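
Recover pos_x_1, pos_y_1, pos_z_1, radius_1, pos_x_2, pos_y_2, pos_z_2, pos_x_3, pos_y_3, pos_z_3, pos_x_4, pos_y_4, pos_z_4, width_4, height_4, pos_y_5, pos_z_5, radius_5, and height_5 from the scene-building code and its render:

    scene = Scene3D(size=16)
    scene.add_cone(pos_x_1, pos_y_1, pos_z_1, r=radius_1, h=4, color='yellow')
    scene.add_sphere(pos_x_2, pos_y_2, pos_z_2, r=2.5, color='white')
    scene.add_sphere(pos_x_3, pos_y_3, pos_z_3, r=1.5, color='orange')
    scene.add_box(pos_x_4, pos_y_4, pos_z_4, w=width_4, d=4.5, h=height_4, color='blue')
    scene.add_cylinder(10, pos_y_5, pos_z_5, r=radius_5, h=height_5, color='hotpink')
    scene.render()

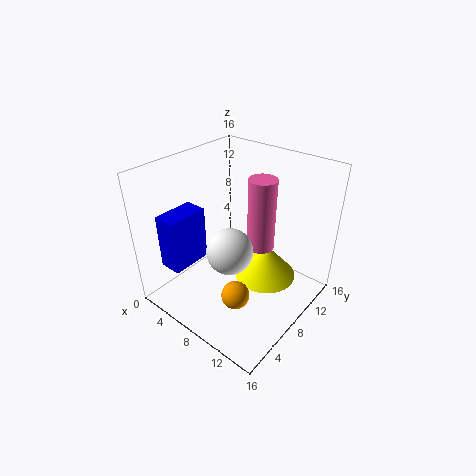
pos_x_1 = 10.5
pos_y_1 = 10
pos_z_1 = 3
radius_1 = 3.5
pos_x_2 = 8.5
pos_y_2 = 6
pos_z_2 = 7.5
pos_x_3 = 10.5
pos_y_3 = 4.5
pos_z_3 = 3.5
pos_x_4 = 2.5
pos_y_4 = 1.5
pos_z_4 = 5.5
width_4 = 2.5
height_4 = 6
pos_y_5 = 9.5
pos_z_5 = 7
radius_5 = 1.5
height_5 = 8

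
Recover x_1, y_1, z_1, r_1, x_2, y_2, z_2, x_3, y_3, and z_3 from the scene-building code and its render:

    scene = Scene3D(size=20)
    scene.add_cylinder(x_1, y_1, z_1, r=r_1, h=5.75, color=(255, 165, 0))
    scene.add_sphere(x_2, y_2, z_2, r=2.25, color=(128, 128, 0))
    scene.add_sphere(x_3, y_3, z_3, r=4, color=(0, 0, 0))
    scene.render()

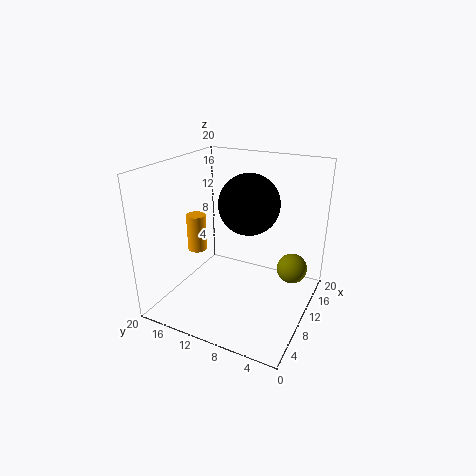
x_1 = 12; y_1 = 18.25; z_1 = 5.5; r_1 = 1.5; x_2 = 15.25; y_2 = 3.5; z_2 = 4; x_3 = 9.75; y_3 = 8.25; z_3 = 15.25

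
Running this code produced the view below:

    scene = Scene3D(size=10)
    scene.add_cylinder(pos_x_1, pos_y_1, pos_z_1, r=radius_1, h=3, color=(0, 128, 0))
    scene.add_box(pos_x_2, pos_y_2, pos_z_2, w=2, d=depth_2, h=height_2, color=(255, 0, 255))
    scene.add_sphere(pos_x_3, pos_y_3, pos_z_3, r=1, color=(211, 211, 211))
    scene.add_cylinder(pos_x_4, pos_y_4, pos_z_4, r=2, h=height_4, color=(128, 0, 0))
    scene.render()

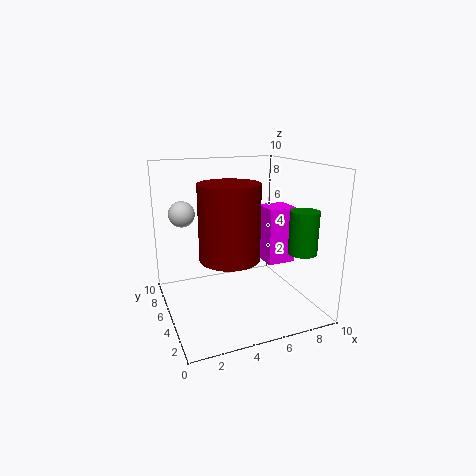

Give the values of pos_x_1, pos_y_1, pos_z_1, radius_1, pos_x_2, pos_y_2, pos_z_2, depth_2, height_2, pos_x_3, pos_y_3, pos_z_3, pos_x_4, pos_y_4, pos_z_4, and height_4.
pos_x_1 = 9
pos_y_1 = 3
pos_z_1 = 4
radius_1 = 1
pos_x_2 = 7
pos_y_2 = 4
pos_z_2 = 3
depth_2 = 2
height_2 = 4
pos_x_3 = 2
pos_y_3 = 9
pos_z_3 = 6
pos_x_4 = 4
pos_y_4 = 4
pos_z_4 = 4
height_4 = 5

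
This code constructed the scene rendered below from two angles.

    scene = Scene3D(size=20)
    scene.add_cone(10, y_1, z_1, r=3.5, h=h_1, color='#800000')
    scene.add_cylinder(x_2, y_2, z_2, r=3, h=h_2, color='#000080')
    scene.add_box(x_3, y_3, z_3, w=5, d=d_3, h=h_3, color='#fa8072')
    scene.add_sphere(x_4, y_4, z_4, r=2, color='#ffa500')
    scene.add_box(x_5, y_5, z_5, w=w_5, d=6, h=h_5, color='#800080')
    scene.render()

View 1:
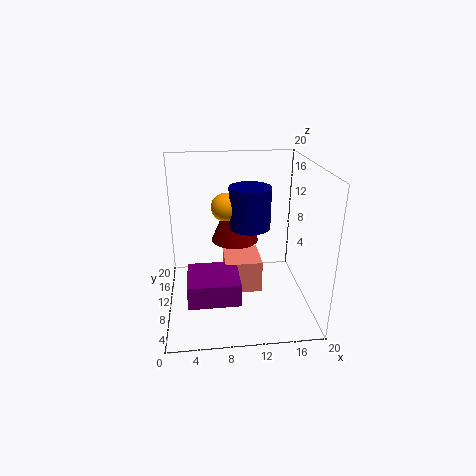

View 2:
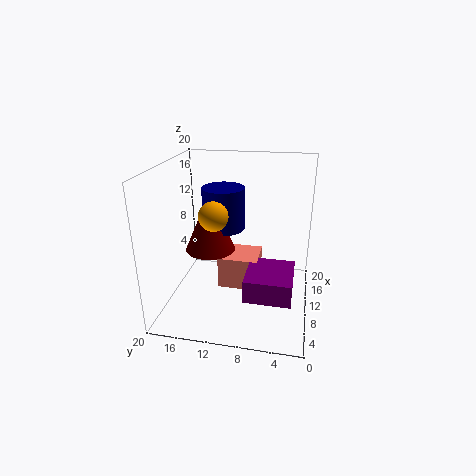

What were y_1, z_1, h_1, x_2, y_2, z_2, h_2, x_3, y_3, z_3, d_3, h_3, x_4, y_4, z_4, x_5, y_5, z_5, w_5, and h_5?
y_1 = 14; z_1 = 8; h_1 = 8; x_2 = 12; y_2 = 12.5; z_2 = 10.5; h_2 = 6; x_3 = 8; y_3 = 7; z_3 = 3; d_3 = 5.5; h_3 = 4.5; x_4 = 8.5; y_4 = 13; z_4 = 13.5; x_5 = 3; y_5 = 2; z_5 = 4.5; w_5 = 6.5; h_5 = 3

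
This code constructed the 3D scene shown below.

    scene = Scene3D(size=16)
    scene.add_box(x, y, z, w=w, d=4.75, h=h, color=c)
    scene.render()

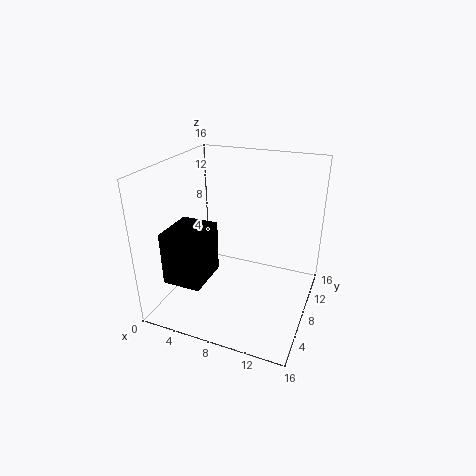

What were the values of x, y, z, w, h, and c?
x = 2.5, y = 1.25, z = 5, w = 4, h = 5.5, c = 'black'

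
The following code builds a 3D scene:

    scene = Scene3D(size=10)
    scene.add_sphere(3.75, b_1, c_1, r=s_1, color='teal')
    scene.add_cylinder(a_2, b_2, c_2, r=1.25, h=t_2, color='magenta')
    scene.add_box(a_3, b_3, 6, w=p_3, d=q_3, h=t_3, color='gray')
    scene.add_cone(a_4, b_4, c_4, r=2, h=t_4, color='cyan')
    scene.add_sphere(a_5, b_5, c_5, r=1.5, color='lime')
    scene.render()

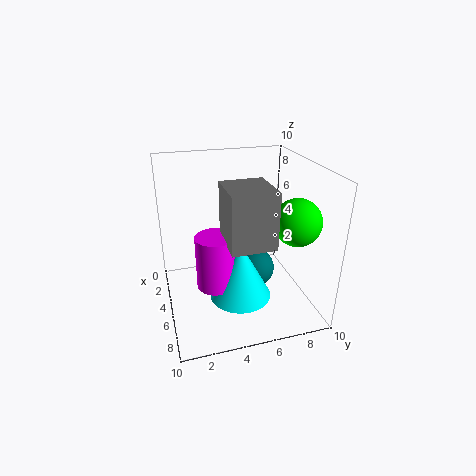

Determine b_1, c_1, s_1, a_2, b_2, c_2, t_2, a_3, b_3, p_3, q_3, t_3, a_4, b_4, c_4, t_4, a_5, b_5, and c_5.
b_1 = 6.75, c_1 = 1.5, s_1 = 1.5, a_2 = 6.75, b_2 = 3, c_2 = 2.75, t_2 = 3.5, a_3 = 6, b_3 = 3.5, p_3 = 3, q_3 = 2.75, t_3 = 3.5, a_4 = 7.25, b_4 = 4.5, c_4 = 2, t_4 = 3.75, a_5 = 7.75, b_5 = 8, c_5 = 7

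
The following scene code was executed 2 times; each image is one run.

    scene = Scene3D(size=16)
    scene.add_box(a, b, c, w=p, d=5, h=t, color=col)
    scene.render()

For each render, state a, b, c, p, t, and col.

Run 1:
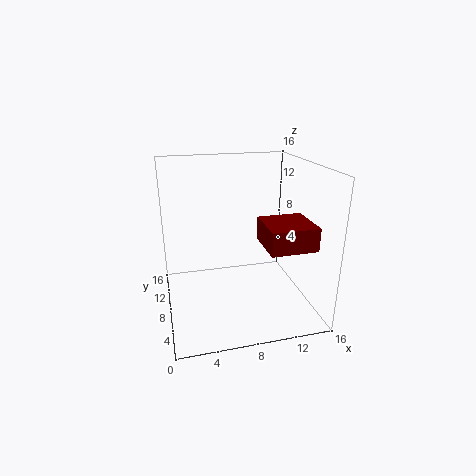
a = 10
b = 2.5
c = 8
p = 5
t = 2.5
col = 'maroon'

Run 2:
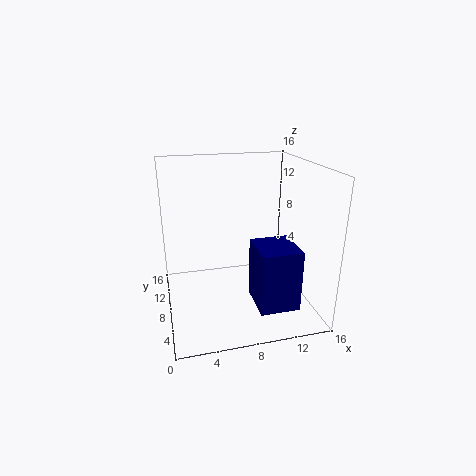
a = 9.5
b = 3.5
c = 0.5
p = 4.5
t = 7
col = 'navy'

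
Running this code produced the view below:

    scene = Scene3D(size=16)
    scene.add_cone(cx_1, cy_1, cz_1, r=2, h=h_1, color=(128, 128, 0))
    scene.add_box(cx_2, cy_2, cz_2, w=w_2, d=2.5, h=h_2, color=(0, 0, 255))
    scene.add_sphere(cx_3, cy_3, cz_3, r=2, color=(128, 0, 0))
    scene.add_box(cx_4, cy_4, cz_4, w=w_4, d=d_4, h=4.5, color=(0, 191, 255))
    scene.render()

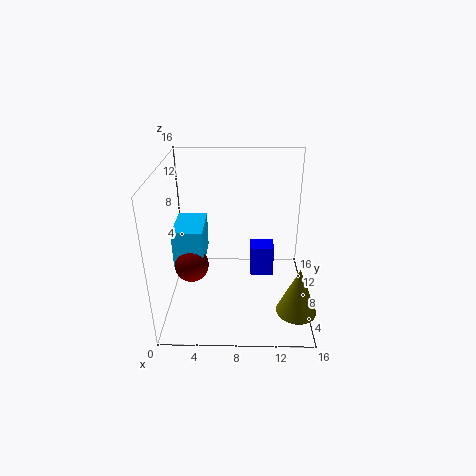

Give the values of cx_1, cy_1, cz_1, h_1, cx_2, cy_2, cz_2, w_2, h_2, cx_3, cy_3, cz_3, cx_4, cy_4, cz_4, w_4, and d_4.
cx_1 = 14, cy_1 = 2, cz_1 = 3, h_1 = 5, cx_2 = 9.5, cy_2 = 11.5, cz_2 = 0.5, w_2 = 3, h_2 = 4, cx_3 = 2.5, cy_3 = 8.5, cz_3 = 4, cx_4 = 0.5, cy_4 = 8, cz_4 = 4, w_4 = 3.5, d_4 = 5.5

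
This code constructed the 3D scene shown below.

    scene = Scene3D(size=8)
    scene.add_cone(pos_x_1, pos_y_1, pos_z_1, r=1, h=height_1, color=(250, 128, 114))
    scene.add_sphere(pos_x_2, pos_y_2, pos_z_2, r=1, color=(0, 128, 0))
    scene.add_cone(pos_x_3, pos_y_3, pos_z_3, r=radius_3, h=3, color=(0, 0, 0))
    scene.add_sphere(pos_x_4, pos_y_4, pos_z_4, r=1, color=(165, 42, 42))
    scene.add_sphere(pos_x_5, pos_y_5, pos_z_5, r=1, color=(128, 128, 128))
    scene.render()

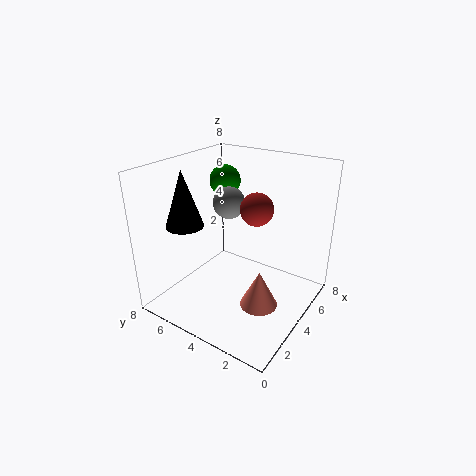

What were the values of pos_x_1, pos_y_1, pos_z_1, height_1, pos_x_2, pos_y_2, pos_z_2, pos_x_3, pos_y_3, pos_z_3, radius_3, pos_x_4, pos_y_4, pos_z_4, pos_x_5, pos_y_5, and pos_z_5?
pos_x_1 = 3; pos_y_1 = 2; pos_z_1 = 1; height_1 = 2; pos_x_2 = 7; pos_y_2 = 7; pos_z_2 = 6; pos_x_3 = 2; pos_y_3 = 6; pos_z_3 = 5; radius_3 = 1; pos_x_4 = 6; pos_y_4 = 4; pos_z_4 = 5; pos_x_5 = 6; pos_y_5 = 6; pos_z_5 = 5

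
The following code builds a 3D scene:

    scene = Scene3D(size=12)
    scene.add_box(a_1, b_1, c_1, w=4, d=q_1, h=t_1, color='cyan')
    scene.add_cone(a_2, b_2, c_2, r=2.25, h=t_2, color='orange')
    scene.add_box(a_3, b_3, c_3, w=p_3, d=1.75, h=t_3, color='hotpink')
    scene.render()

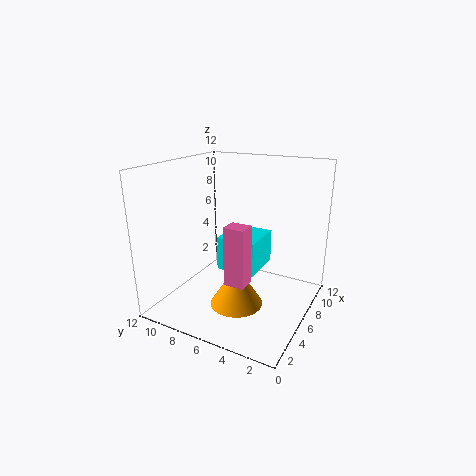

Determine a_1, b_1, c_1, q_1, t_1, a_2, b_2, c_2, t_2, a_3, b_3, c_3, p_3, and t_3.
a_1 = 6.25; b_1 = 4.75; c_1 = 2.5; q_1 = 3.5; t_1 = 3; a_2 = 5.25; b_2 = 5.75; c_2 = 0.25; t_2 = 3.5; a_3 = 4; b_3 = 4.5; c_3 = 2.5; p_3 = 1.5; t_3 = 5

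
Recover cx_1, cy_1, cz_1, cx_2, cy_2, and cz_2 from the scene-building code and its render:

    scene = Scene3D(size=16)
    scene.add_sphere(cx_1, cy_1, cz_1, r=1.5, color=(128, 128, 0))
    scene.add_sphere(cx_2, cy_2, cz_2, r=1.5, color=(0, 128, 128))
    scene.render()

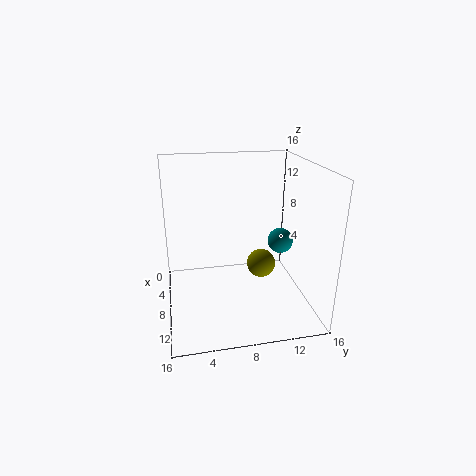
cx_1 = 10.5; cy_1 = 10; cz_1 = 6; cx_2 = 6.5; cy_2 = 13.5; cz_2 = 6.5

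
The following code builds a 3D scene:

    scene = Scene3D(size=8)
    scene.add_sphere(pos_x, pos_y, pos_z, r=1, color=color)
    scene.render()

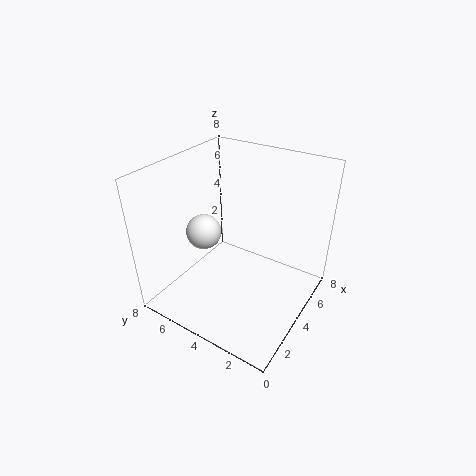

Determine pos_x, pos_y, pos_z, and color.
pos_x = 3.5; pos_y = 6; pos_z = 4; color = 'white'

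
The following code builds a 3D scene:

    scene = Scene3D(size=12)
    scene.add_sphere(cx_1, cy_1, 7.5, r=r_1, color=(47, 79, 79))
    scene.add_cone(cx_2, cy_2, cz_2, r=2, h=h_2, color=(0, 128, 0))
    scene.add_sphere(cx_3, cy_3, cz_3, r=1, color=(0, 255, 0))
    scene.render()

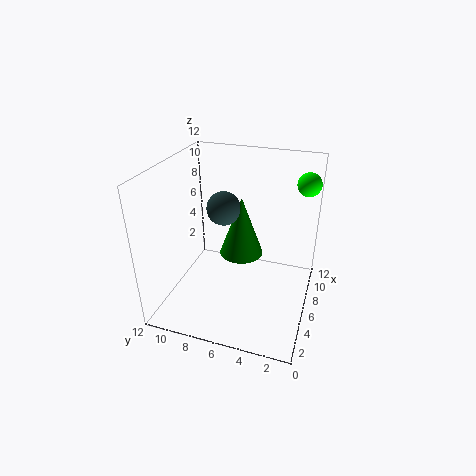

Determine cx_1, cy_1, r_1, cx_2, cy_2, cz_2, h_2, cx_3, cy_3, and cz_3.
cx_1 = 8
cy_1 = 8
r_1 = 1.5
cx_2 = 8.5
cy_2 = 6.5
cz_2 = 3
h_2 = 5.5
cx_3 = 9.5
cy_3 = 1
cz_3 = 10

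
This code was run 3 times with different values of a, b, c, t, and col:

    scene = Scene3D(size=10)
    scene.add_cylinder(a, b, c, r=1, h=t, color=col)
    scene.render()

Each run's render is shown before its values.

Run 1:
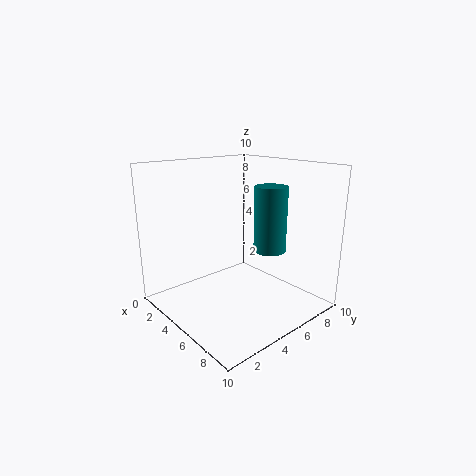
a = 8, b = 5, c = 5, t = 4, col = 'teal'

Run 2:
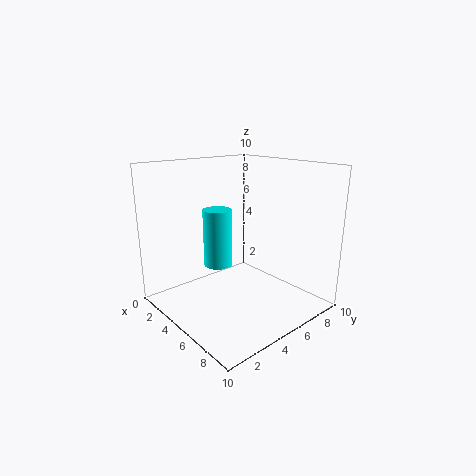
a = 4, b = 4, c = 3, t = 4, col = 'cyan'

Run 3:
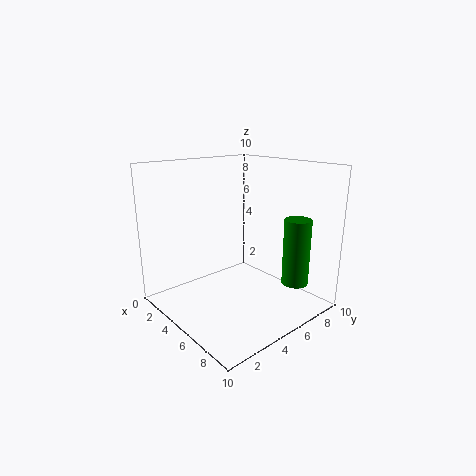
a = 7, b = 9, c = 1, t = 5, col = 'green'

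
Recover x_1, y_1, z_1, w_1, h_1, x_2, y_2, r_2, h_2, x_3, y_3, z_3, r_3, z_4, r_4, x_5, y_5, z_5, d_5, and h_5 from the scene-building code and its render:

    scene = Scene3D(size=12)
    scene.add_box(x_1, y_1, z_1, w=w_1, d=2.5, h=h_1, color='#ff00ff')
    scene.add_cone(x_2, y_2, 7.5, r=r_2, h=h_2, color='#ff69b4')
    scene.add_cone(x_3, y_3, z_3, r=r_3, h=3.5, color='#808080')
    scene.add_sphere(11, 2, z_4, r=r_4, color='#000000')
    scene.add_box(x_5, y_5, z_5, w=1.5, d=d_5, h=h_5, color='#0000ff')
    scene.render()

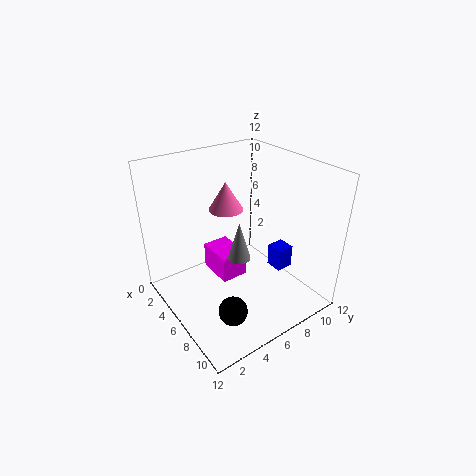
x_1 = 1, y_1 = 5.5, z_1 = 0.5, w_1 = 3.5, h_1 = 2.5, x_2 = 3.5, y_2 = 6.5, r_2 = 1.5, h_2 = 2.5, x_3 = 5.5, y_3 = 6.5, z_3 = 3.5, r_3 = 1, z_4 = 4, r_4 = 1, x_5 = 6.5, y_5 = 9, z_5 = 2.5, d_5 = 1.5, h_5 = 2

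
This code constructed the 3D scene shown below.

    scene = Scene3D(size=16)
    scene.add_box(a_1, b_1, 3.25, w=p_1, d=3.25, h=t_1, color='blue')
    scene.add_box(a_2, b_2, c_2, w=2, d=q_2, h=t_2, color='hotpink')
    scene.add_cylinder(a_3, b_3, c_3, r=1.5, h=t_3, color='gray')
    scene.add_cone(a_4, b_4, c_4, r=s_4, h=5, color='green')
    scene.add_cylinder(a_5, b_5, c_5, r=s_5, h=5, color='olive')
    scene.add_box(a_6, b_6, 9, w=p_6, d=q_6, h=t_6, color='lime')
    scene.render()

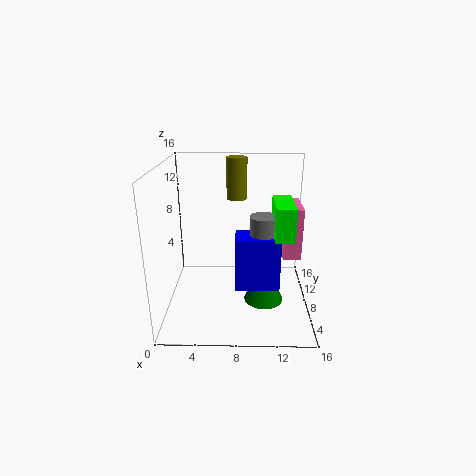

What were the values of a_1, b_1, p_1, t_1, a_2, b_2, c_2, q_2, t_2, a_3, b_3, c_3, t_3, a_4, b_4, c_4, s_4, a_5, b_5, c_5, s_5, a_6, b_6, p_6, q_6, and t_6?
a_1 = 7.75
b_1 = 4.75
p_1 = 4.75
t_1 = 5.75
a_2 = 13
b_2 = 7.25
c_2 = 5.75
q_2 = 4.5
t_2 = 5.75
a_3 = 10.75
b_3 = 6.75
c_3 = 5.5
t_3 = 5.5
a_4 = 11
b_4 = 7.5
c_4 = 0.5
s_4 = 2.25
a_5 = 7.75
b_5 = 13.25
c_5 = 11
s_5 = 1.25
a_6 = 11.75
b_6 = 4.25
p_6 = 2
q_6 = 5.25
t_6 = 3.5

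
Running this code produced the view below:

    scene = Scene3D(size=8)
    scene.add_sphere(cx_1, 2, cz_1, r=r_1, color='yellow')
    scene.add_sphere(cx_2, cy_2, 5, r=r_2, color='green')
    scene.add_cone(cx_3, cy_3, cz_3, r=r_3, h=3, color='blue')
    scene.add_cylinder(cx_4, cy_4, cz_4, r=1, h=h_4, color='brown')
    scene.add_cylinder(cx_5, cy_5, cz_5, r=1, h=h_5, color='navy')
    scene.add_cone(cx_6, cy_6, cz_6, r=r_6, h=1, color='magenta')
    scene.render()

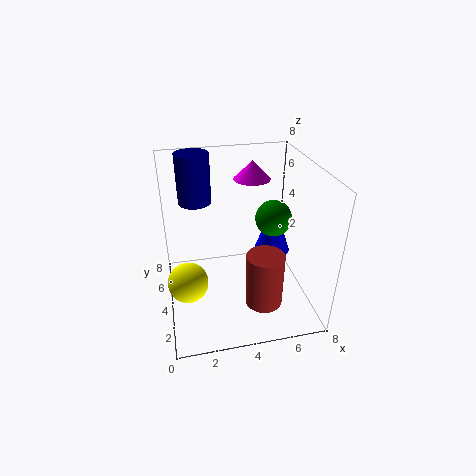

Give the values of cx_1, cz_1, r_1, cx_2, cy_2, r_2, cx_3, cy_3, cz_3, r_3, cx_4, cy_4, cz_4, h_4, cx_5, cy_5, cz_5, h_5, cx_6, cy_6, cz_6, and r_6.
cx_1 = 1; cz_1 = 3; r_1 = 1; cx_2 = 6; cy_2 = 4; r_2 = 1; cx_3 = 6; cy_3 = 4; cz_3 = 3; r_3 = 1; cx_4 = 5; cy_4 = 2; cz_4 = 1; h_4 = 3; cx_5 = 2; cy_5 = 7; cz_5 = 5; h_5 = 3; cx_6 = 5; cy_6 = 5; cz_6 = 7; r_6 = 1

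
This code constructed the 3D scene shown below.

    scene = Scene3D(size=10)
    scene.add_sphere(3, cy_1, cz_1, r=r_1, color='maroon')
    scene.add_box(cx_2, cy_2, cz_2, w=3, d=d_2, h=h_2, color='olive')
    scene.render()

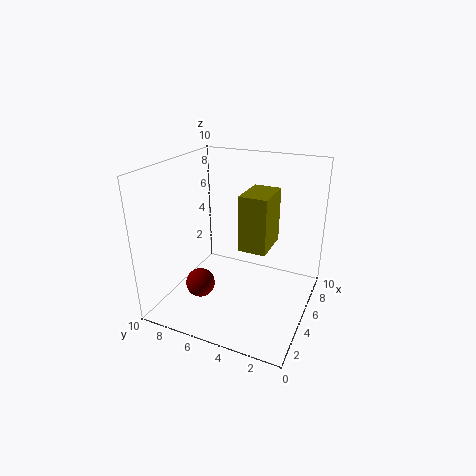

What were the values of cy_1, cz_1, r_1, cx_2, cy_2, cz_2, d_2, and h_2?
cy_1 = 7; cz_1 = 2; r_1 = 1; cx_2 = 5; cy_2 = 3; cz_2 = 4; d_2 = 2; h_2 = 4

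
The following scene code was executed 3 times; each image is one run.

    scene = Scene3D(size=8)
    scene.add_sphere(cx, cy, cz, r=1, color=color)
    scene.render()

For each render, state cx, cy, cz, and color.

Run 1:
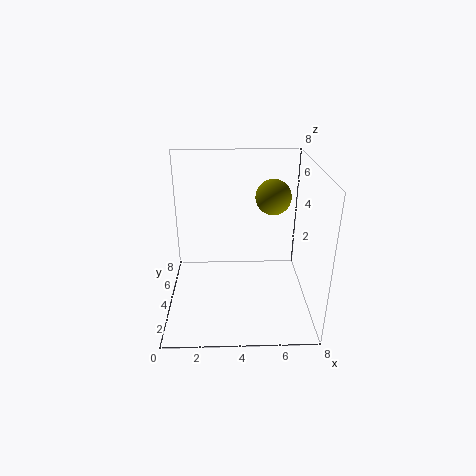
cx = 6, cy = 5, cz = 6, color = 'olive'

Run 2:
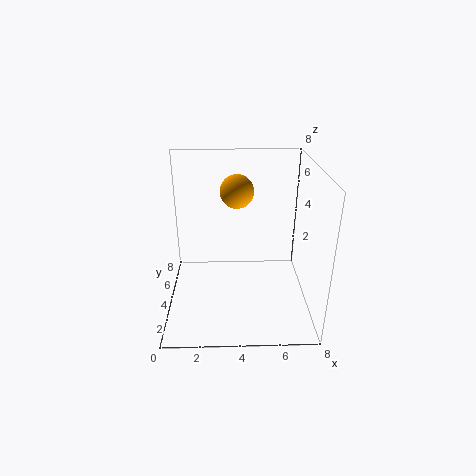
cx = 4, cy = 6, cz = 6, color = 'orange'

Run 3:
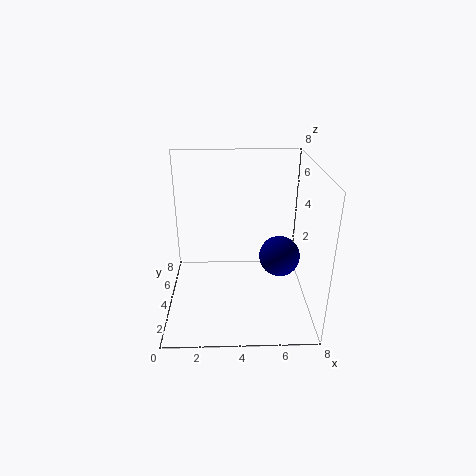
cx = 6, cy = 2, cz = 4, color = 'navy'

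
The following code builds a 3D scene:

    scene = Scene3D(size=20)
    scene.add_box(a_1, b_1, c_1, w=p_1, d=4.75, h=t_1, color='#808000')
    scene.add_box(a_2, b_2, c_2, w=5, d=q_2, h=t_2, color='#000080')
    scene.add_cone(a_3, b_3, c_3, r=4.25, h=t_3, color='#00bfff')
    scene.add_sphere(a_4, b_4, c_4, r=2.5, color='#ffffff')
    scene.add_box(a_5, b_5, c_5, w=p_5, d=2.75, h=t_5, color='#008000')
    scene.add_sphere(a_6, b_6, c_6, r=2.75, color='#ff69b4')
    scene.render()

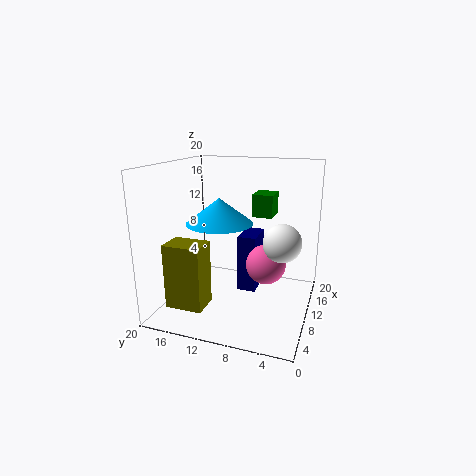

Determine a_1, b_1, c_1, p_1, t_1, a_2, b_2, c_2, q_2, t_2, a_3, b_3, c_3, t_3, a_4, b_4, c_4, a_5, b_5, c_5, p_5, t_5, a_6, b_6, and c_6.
a_1 = 1, b_1 = 11.75, c_1 = 3, p_1 = 3.5, t_1 = 8.25, a_2 = 11.75, b_2 = 8, c_2 = 1, q_2 = 2.75, t_2 = 8.5, a_3 = 6.5, b_3 = 11.25, c_3 = 13, t_3 = 3.25, a_4 = 8.5, b_4 = 3.5, c_4 = 10.5, a_5 = 9.75, b_5 = 5.25, c_5 = 13.25, p_5 = 3.5, t_5 = 3, a_6 = 10.25, b_6 = 6, c_6 = 6.5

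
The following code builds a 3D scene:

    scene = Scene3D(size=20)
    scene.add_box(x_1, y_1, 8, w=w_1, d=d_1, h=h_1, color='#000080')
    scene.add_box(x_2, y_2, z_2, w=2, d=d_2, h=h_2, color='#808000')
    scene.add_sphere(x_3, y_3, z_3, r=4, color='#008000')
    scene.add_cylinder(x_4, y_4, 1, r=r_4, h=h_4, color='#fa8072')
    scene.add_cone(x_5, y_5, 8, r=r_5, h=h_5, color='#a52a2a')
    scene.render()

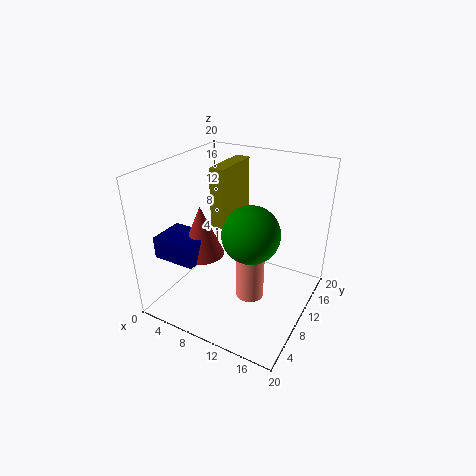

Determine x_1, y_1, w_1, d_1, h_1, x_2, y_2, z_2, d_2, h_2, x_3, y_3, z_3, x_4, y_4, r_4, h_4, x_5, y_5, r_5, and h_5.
x_1 = 1, y_1 = 3, w_1 = 6, d_1 = 5, h_1 = 3, x_2 = 7, y_2 = 8, z_2 = 12, d_2 = 7, h_2 = 8, x_3 = 12, y_3 = 10, z_3 = 11, x_4 = 12, y_4 = 10, r_4 = 2, h_4 = 9, x_5 = 6, y_5 = 7, r_5 = 3, h_5 = 7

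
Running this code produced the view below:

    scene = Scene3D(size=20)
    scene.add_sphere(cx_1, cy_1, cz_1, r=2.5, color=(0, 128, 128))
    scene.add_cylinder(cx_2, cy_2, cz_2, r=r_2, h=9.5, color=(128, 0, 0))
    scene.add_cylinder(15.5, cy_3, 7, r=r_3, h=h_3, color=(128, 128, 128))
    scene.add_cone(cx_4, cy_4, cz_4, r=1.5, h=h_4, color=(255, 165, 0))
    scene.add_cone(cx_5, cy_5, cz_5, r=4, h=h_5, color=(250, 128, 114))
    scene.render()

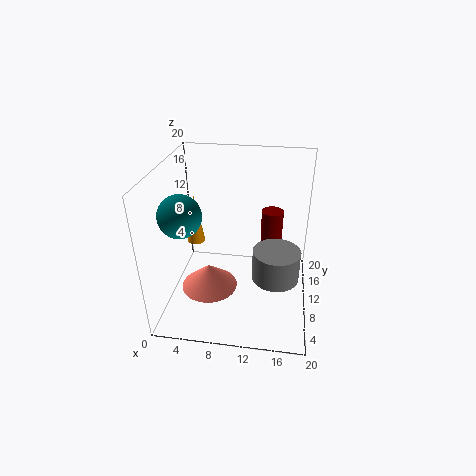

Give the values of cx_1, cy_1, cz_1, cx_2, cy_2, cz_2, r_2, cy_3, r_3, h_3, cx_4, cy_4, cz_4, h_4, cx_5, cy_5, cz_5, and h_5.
cx_1 = 4.5
cy_1 = 3
cz_1 = 16.5
cx_2 = 14.5
cy_2 = 12
cz_2 = 4
r_2 = 1.5
cy_3 = 6
r_3 = 3
h_3 = 4
cx_4 = 1.5
cy_4 = 18
cz_4 = 4
h_4 = 8.5
cx_5 = 6
cy_5 = 8.5
cz_5 = 2.5
h_5 = 3.5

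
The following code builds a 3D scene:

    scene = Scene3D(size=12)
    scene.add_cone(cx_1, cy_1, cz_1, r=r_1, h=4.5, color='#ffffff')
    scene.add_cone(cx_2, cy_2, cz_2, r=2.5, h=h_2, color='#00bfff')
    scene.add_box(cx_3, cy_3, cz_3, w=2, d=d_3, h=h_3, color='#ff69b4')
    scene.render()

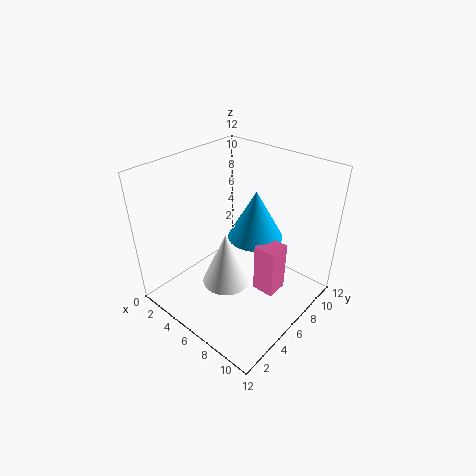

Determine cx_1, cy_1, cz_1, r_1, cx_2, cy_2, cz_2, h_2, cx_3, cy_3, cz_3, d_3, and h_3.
cx_1 = 6; cy_1 = 4.5; cz_1 = 2.5; r_1 = 2; cx_2 = 5.5; cy_2 = 9; cz_2 = 4.5; h_2 = 4.5; cx_3 = 7; cy_3 = 7; cz_3 = 0.5; d_3 = 2; h_3 = 4.5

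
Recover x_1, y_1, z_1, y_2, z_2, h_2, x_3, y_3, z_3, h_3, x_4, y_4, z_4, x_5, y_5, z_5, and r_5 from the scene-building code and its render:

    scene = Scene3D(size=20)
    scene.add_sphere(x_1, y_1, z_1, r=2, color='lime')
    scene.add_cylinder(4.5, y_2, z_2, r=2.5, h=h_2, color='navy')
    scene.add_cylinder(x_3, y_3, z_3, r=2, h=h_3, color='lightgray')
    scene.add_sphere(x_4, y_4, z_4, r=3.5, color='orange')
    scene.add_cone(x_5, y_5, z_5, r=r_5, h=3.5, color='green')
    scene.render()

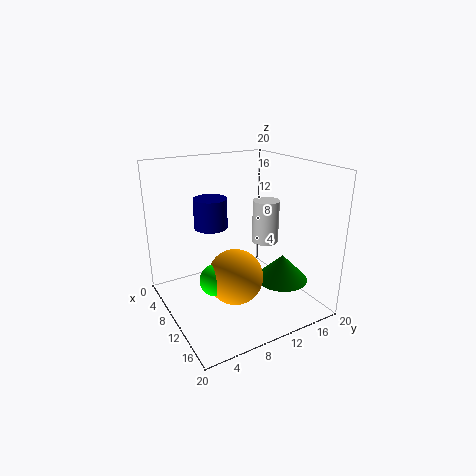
x_1 = 14, y_1 = 4.5, z_1 = 7, y_2 = 8.5, z_2 = 10, h_2 = 4.5, x_3 = 8, y_3 = 16, z_3 = 7.5, h_3 = 6.5, x_4 = 14.5, y_4 = 7, z_4 = 7, x_5 = 15, y_5 = 14, z_5 = 5, r_5 = 3.5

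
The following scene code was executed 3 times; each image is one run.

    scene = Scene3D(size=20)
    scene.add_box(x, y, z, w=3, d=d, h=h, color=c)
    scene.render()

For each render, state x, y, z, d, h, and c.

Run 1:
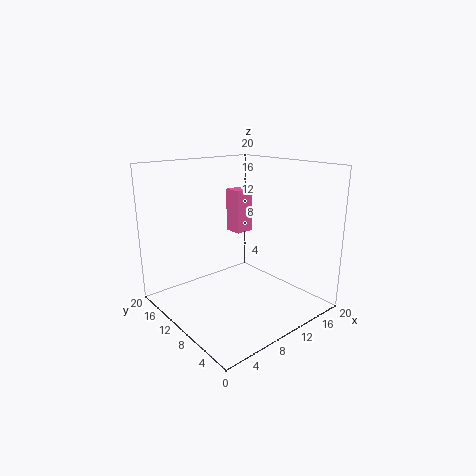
x = 15
y = 16
z = 8
d = 3
h = 7
c = 'hotpink'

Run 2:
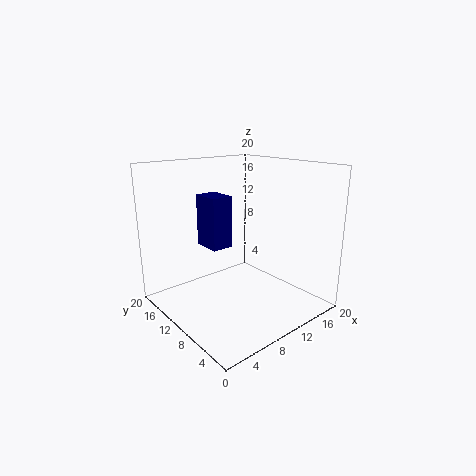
x = 6
y = 10
z = 9
d = 4
h = 7
c = 'navy'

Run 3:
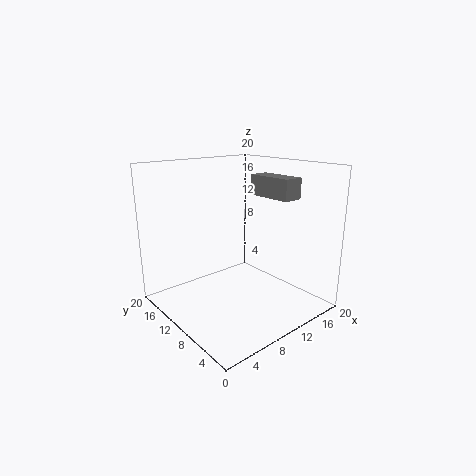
x = 15
y = 6
z = 15
d = 7
h = 3
c = 'gray'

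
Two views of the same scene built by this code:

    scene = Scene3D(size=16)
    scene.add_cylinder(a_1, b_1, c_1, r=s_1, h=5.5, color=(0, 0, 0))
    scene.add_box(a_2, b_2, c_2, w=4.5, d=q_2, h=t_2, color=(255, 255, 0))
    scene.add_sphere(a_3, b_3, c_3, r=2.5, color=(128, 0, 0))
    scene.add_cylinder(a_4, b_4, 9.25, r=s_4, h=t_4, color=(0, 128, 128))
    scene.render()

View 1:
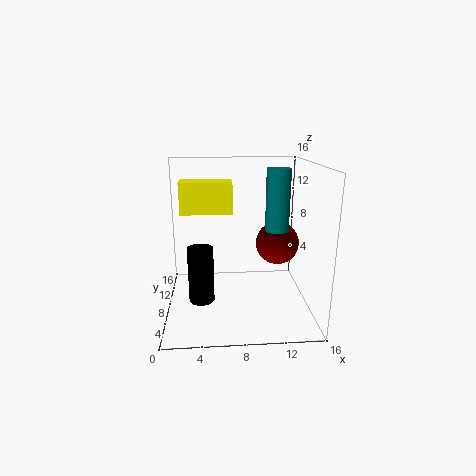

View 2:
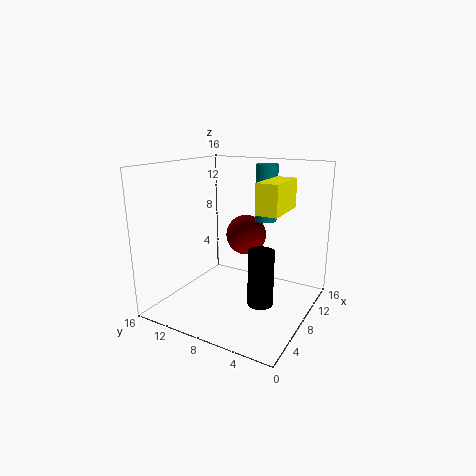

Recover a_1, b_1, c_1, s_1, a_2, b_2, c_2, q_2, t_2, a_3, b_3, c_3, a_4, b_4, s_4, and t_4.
a_1 = 4; b_1 = 3.25; c_1 = 3.25; s_1 = 1.25; a_2 = 2.5; b_2 = 1.25; c_2 = 12.5; q_2 = 2; t_2 = 2.75; a_3 = 12.75; b_3 = 9.5; c_3 = 6.75; a_4 = 12; b_4 = 6.5; s_4 = 1.25; t_4 = 6.5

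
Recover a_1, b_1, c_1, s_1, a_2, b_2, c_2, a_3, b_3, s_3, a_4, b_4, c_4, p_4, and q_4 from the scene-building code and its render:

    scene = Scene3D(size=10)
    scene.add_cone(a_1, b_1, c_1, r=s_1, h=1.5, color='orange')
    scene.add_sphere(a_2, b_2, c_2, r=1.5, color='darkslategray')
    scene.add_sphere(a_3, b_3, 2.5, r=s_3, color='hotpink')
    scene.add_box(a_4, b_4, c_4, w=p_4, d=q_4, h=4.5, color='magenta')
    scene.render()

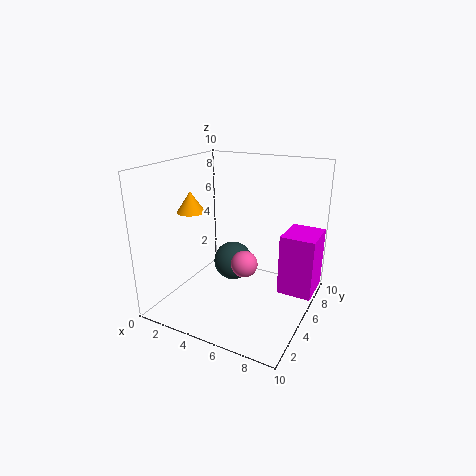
a_1 = 1.5; b_1 = 4.5; c_1 = 6.5; s_1 = 1; a_2 = 3.5; b_2 = 7; c_2 = 2; a_3 = 5; b_3 = 6; s_3 = 1; a_4 = 7.5; b_4 = 6.5; c_4 = 0.5; p_4 = 2.5; q_4 = 3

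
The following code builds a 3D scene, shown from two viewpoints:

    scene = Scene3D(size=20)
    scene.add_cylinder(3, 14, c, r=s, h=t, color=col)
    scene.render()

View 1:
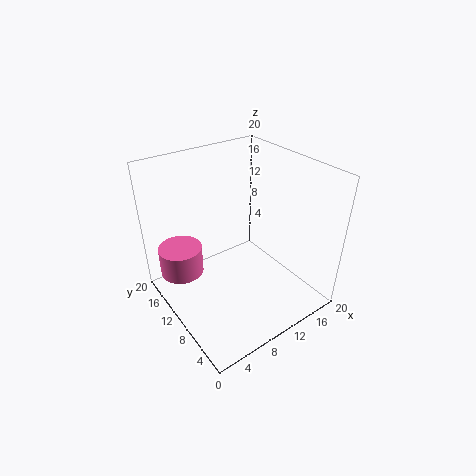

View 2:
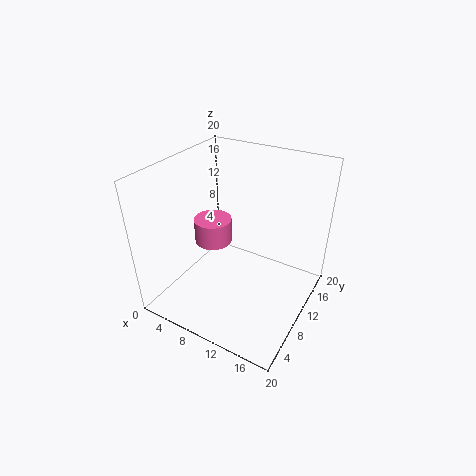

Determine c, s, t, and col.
c = 5
s = 3
t = 4
col = 'hotpink'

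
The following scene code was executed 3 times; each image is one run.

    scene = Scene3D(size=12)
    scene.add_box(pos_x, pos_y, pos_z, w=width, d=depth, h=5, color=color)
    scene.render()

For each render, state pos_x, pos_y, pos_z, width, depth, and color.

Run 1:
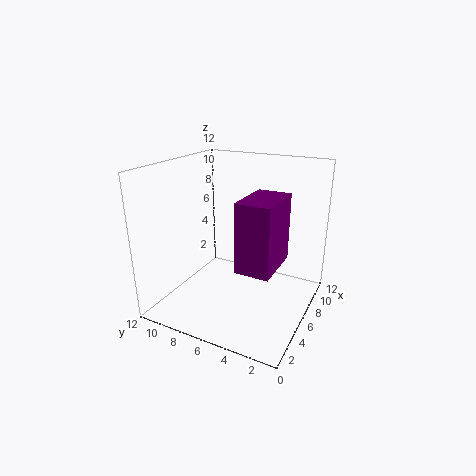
pos_x = 1.5
pos_y = 1.5
pos_z = 5.5
width = 4
depth = 2.5
color = 'purple'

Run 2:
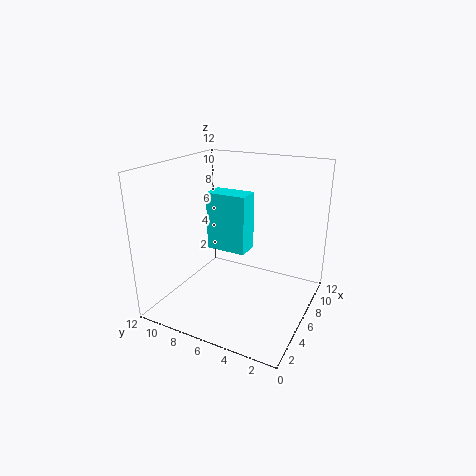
pos_x = 6
pos_y = 5.5
pos_z = 4.5
width = 2
depth = 3.5
color = 'cyan'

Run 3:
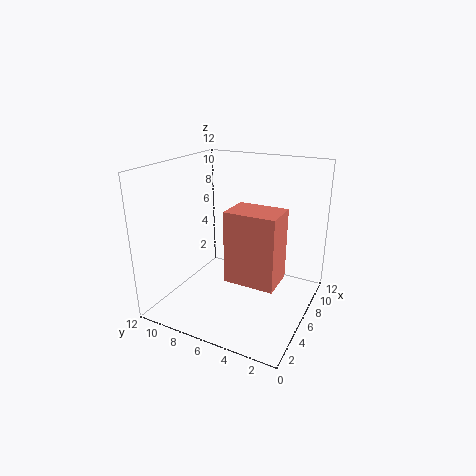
pos_x = 1
pos_y = 1
pos_z = 5
width = 2.5
depth = 3.5
color = 'salmon'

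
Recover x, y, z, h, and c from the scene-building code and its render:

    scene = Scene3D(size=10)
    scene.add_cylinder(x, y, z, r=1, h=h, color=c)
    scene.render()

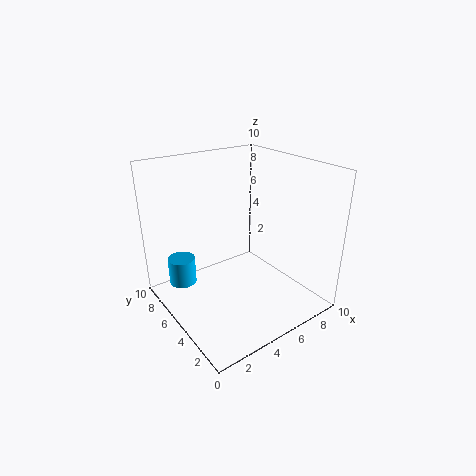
x = 2; y = 8; z = 1; h = 2; c = 'deepskyblue'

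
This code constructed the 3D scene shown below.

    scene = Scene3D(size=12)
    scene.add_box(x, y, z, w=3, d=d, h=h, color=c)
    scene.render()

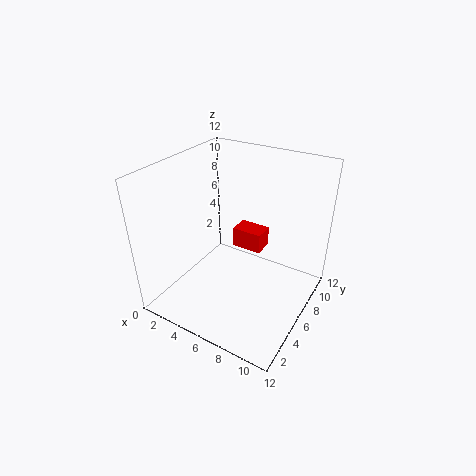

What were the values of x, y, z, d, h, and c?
x = 3, y = 10, z = 2, d = 2, h = 2, c = 'red'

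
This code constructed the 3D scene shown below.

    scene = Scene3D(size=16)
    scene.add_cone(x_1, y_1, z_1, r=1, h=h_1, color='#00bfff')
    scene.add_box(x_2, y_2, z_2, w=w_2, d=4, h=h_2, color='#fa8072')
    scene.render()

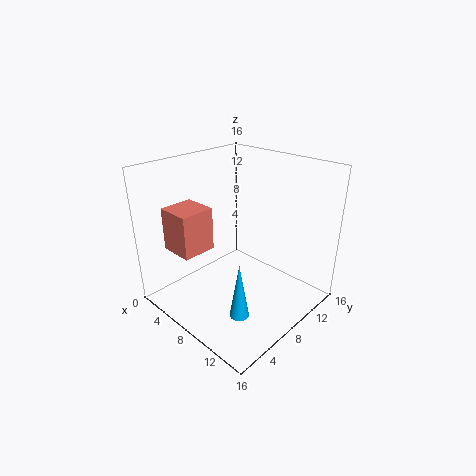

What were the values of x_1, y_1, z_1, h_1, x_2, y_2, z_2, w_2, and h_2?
x_1 = 12
y_1 = 4
z_1 = 2
h_1 = 6
x_2 = 1
y_2 = 3
z_2 = 6
w_2 = 4
h_2 = 5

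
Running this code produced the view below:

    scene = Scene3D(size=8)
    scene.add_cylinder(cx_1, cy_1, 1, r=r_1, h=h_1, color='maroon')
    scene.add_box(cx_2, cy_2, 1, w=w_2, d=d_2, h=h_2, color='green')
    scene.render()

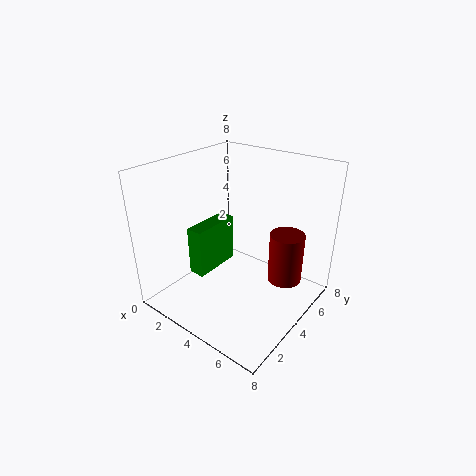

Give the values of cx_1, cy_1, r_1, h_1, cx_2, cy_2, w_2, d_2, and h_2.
cx_1 = 6; cy_1 = 6; r_1 = 1; h_1 = 3; cx_2 = 1; cy_2 = 3; w_2 = 1; d_2 = 3; h_2 = 3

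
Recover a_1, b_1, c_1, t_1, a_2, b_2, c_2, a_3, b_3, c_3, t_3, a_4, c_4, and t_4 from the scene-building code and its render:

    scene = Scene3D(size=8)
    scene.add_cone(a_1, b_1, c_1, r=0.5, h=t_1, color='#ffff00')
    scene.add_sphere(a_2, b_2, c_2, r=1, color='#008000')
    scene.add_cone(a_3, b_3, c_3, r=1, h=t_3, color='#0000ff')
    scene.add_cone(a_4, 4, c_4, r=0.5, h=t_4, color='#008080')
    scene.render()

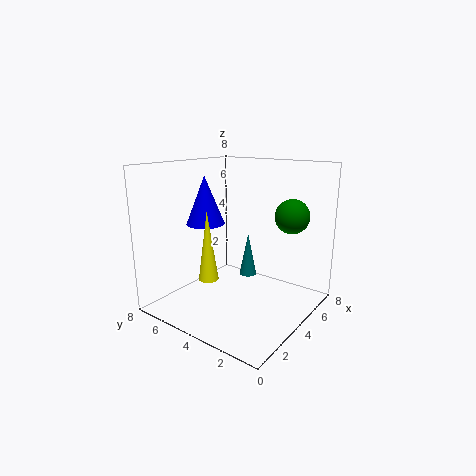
a_1 = 1.5; b_1 = 4; c_1 = 2.5; t_1 = 3.5; a_2 = 6.5; b_2 = 2; c_2 = 5; a_3 = 2.5; b_3 = 5; c_3 = 5; t_3 = 2.5; a_4 = 5; c_4 = 1.5; t_4 = 2.5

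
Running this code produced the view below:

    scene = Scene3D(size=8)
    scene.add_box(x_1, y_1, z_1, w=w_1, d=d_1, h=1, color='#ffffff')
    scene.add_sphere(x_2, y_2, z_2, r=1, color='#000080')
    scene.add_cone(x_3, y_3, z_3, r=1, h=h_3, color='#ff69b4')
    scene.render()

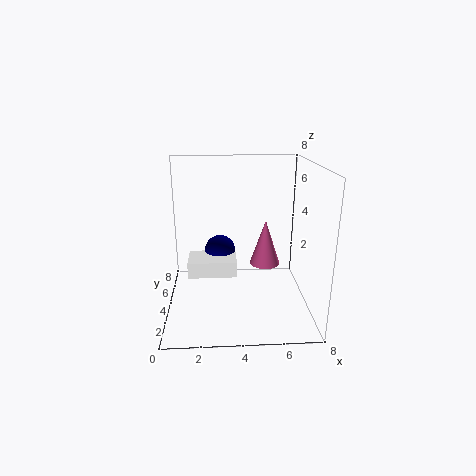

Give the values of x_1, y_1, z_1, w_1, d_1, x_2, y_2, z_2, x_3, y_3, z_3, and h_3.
x_1 = 1, y_1 = 5, z_1 = 1, w_1 = 3, d_1 = 2, x_2 = 3, y_2 = 7, z_2 = 2, x_3 = 6, y_3 = 7, z_3 = 1, h_3 = 3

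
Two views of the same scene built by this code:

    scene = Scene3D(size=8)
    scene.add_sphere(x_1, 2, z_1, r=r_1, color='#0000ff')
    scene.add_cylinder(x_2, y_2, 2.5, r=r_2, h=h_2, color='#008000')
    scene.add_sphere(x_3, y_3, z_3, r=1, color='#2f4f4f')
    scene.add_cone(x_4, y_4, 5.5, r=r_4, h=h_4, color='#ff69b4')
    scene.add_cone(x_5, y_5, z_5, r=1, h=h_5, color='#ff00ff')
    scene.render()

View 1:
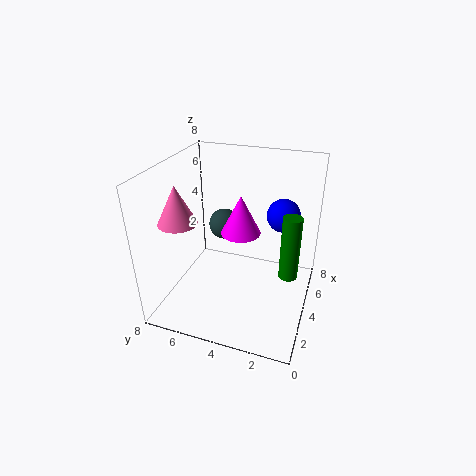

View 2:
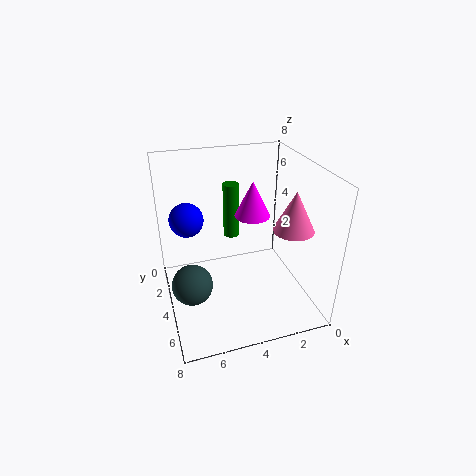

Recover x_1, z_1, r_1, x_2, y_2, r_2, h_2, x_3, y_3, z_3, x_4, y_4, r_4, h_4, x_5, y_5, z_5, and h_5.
x_1 = 6.5; z_1 = 4.5; r_1 = 1; x_2 = 3.5; y_2 = 1; r_2 = 0.5; h_2 = 3.5; x_3 = 7; y_3 = 6; z_3 = 3; x_4 = 2; y_4 = 6.5; r_4 = 1; h_4 = 2; x_5 = 3; y_5 = 3.5; z_5 = 5; h_5 = 2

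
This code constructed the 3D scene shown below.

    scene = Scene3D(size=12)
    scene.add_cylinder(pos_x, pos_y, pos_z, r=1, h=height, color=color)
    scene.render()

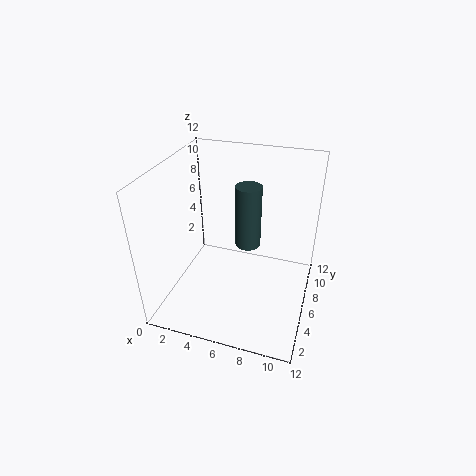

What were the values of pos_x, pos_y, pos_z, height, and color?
pos_x = 7, pos_y = 5.5, pos_z = 6, height = 5, color = 'darkslategray'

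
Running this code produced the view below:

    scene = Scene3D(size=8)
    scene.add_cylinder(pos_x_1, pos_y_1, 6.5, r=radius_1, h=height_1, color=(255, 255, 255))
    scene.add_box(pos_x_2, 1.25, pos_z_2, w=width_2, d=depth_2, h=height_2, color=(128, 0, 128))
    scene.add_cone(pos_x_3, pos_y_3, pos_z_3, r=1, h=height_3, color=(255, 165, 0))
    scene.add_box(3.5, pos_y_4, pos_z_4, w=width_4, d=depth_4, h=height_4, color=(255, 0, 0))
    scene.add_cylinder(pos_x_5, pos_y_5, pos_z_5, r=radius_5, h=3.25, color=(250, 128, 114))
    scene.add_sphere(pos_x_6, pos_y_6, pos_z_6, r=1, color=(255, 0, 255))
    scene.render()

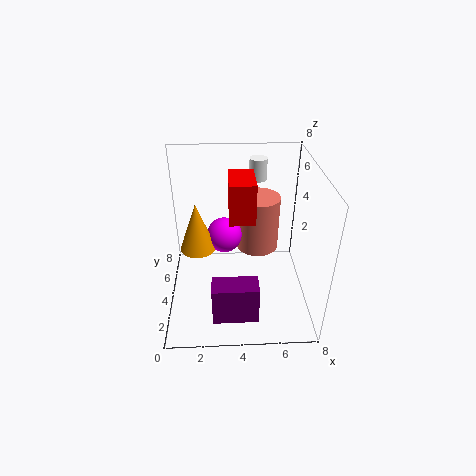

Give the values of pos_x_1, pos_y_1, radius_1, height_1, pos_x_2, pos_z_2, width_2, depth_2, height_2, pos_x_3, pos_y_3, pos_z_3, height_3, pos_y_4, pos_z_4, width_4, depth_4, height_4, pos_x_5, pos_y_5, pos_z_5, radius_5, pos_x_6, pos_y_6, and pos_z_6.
pos_x_1 = 5.25; pos_y_1 = 6.25; radius_1 = 0.5; height_1 = 1.25; pos_x_2 = 2.5; pos_z_2 = 0.25; width_2 = 2.5; depth_2 = 1.25; height_2 = 2.25; pos_x_3 = 1.75; pos_y_3 = 4.25; pos_z_3 = 3.25; height_3 = 2.75; pos_y_4 = 2; pos_z_4 = 6; width_4 = 1.25; depth_4 = 2; height_4 = 2; pos_x_5 = 5.25; pos_y_5 = 5.5; pos_z_5 = 2.5; radius_5 = 1.25; pos_x_6 = 3.25; pos_y_6 = 4.75; pos_z_6 = 3.75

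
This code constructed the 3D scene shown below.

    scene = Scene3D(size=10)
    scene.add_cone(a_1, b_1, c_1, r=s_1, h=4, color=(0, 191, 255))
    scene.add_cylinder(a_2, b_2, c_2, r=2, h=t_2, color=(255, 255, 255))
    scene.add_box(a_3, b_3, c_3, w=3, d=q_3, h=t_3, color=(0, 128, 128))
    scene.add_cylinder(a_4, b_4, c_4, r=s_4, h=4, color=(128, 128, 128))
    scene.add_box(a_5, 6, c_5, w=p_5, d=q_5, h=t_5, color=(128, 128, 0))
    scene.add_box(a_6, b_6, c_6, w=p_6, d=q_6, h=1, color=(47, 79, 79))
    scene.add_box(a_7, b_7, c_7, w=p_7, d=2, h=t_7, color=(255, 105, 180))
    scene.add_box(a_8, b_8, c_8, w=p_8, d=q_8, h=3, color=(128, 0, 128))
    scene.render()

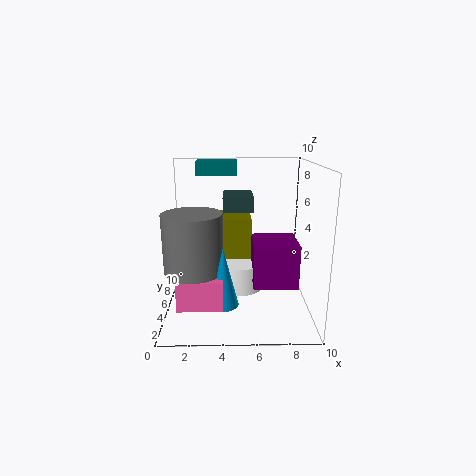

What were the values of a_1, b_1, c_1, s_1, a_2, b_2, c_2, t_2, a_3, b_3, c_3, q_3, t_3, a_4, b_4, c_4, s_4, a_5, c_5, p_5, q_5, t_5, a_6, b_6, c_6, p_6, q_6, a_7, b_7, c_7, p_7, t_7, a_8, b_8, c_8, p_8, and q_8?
a_1 = 4; b_1 = 3; c_1 = 1; s_1 = 1; a_2 = 5; b_2 = 6; c_2 = 1; t_2 = 2; a_3 = 2; b_3 = 7; c_3 = 9; q_3 = 2; t_3 = 1; a_4 = 2; b_4 = 4; c_4 = 3; s_4 = 2; a_5 = 3; c_5 = 2; p_5 = 3; q_5 = 3; t_5 = 4; a_6 = 4; b_6 = 4; c_6 = 7; p_6 = 2; q_6 = 3; a_7 = 1; b_7 = 2; c_7 = 1; p_7 = 3; t_7 = 2; a_8 = 6; b_8 = 3; c_8 = 2; p_8 = 3; q_8 = 3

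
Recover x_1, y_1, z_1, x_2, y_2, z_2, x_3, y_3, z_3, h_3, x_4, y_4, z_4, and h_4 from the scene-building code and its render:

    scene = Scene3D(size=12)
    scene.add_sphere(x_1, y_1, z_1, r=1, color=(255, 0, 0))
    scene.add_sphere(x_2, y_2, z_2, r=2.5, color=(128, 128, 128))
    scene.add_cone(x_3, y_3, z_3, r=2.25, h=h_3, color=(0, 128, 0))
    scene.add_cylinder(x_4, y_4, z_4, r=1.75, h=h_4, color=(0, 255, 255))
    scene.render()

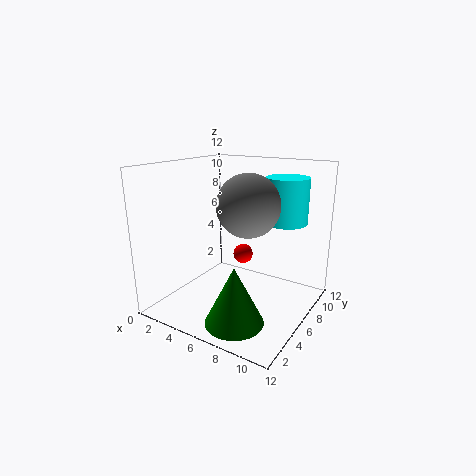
x_1 = 3.5, y_1 = 11, z_1 = 2.25, x_2 = 7.25, y_2 = 5.5, z_2 = 9, x_3 = 8, y_3 = 2.25, z_3 = 0.75, h_3 = 4.5, x_4 = 9.25, y_4 = 8.25, z_4 = 7.25, h_4 = 3.75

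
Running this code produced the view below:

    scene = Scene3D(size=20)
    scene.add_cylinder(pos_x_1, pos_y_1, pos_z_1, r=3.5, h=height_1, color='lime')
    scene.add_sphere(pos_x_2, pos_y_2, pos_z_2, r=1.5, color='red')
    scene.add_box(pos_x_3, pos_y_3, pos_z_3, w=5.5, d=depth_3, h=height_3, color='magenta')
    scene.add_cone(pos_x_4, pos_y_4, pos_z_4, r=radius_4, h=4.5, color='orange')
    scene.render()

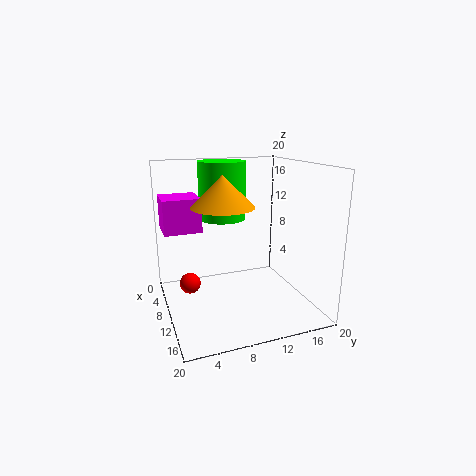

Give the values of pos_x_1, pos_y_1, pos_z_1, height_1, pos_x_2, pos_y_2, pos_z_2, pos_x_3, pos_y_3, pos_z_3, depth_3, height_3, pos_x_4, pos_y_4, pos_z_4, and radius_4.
pos_x_1 = 4.5
pos_y_1 = 9.5
pos_z_1 = 11.5
height_1 = 8.5
pos_x_2 = 7.5
pos_y_2 = 3.5
pos_z_2 = 3
pos_x_3 = 0.5
pos_y_3 = 0.5
pos_z_3 = 10
depth_3 = 5.5
height_3 = 5
pos_x_4 = 8
pos_y_4 = 8.5
pos_z_4 = 14
radius_4 = 4.5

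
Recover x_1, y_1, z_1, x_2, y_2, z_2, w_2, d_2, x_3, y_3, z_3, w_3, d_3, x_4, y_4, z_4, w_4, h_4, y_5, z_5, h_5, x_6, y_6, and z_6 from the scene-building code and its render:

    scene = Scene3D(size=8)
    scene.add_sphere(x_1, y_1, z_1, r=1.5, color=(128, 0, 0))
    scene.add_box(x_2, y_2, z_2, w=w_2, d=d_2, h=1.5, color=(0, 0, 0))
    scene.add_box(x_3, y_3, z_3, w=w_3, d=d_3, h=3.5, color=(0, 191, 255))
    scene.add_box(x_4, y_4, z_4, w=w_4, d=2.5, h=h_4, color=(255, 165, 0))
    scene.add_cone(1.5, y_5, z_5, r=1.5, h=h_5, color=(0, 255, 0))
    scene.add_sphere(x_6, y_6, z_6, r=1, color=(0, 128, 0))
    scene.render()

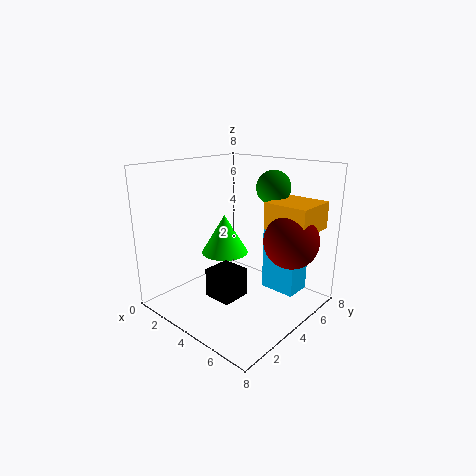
x_1 = 6.5
y_1 = 5.5
z_1 = 4
x_2 = 4
y_2 = 1.5
z_2 = 1.5
w_2 = 1.5
d_2 = 1.5
x_3 = 5
y_3 = 5
z_3 = 1
w_3 = 2
d_3 = 1.5
x_4 = 5
y_4 = 5
z_4 = 4.5
w_4 = 2.5
h_4 = 1.5
y_5 = 5.5
z_5 = 2
h_5 = 2.5
x_6 = 4.5
y_6 = 6.5
z_6 = 6.5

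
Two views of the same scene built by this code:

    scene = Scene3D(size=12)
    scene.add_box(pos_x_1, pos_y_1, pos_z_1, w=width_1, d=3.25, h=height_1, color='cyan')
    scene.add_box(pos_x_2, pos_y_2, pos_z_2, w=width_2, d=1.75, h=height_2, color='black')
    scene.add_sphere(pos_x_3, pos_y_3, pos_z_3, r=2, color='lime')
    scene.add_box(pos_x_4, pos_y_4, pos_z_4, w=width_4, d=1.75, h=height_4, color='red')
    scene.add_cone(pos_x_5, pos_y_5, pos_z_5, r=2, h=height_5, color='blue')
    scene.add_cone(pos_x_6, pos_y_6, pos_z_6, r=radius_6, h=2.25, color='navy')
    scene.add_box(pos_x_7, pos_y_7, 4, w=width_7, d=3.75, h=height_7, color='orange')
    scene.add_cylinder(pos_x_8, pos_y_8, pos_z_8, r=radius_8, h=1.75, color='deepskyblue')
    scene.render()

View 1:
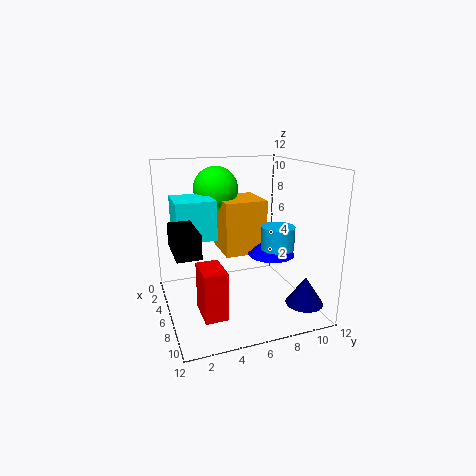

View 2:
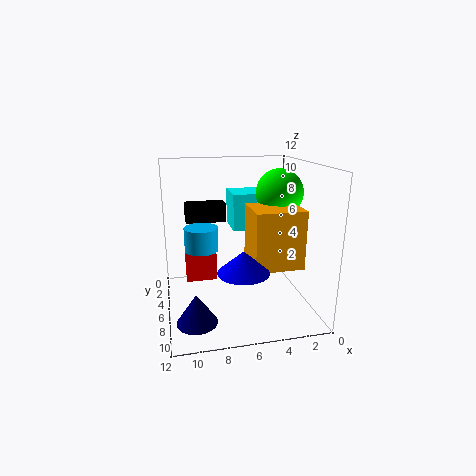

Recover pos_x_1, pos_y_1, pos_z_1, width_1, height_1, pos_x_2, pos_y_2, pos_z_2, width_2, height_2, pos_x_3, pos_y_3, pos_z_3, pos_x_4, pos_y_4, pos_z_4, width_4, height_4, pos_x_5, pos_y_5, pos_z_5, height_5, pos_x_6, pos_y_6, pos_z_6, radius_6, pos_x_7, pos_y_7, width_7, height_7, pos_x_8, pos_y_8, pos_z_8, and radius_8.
pos_x_1 = 2.5, pos_y_1 = 1, pos_z_1 = 6, width_1 = 3.5, height_1 = 3.25, pos_x_2 = 6.25, pos_y_2 = 0.25, pos_z_2 = 6.25, width_2 = 3.75, height_2 = 1.75, pos_x_3 = 2.25, pos_y_3 = 5.25, pos_z_3 = 9.5, pos_x_4 = 7.5, pos_y_4 = 2, pos_z_4 = 1.25, width_4 = 2.75, height_4 = 3.75, pos_x_5 = 6.25, pos_y_5 = 9, pos_z_5 = 4.25, height_5 = 1.75, pos_x_6 = 10, pos_y_6 = 10.25, pos_z_6 = 1.25, radius_6 = 1.5, pos_x_7 = 1.25, pos_y_7 = 5.25, width_7 = 4, height_7 = 4.75, pos_x_8 = 9.25, pos_y_8 = 8, pos_z_8 = 6, radius_8 = 1.25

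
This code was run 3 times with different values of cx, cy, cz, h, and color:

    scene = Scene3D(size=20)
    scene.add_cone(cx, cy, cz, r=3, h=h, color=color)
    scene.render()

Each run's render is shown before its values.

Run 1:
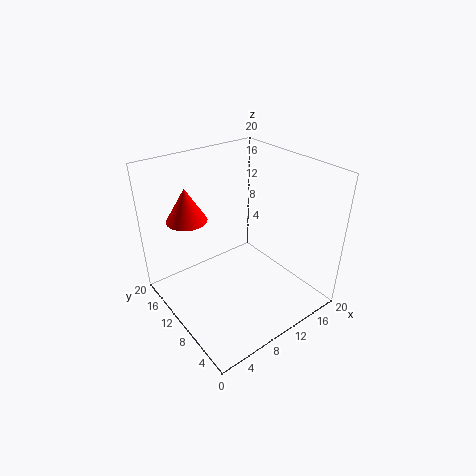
cx = 6
cy = 17
cz = 11
h = 5
color = 'red'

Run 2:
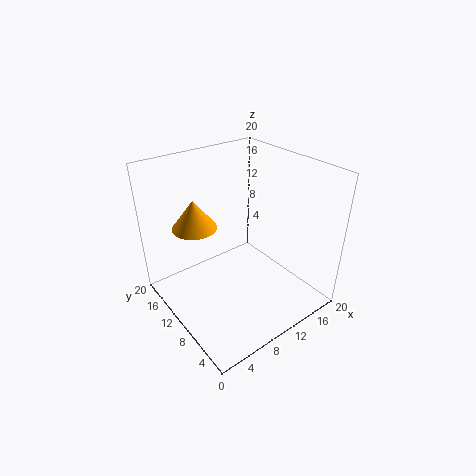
cx = 5
cy = 13
cz = 12
h = 4
color = 'orange'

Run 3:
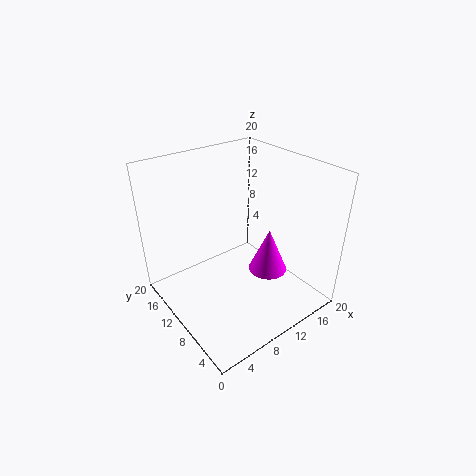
cx = 16
cy = 10
cz = 2
h = 7
color = 'magenta'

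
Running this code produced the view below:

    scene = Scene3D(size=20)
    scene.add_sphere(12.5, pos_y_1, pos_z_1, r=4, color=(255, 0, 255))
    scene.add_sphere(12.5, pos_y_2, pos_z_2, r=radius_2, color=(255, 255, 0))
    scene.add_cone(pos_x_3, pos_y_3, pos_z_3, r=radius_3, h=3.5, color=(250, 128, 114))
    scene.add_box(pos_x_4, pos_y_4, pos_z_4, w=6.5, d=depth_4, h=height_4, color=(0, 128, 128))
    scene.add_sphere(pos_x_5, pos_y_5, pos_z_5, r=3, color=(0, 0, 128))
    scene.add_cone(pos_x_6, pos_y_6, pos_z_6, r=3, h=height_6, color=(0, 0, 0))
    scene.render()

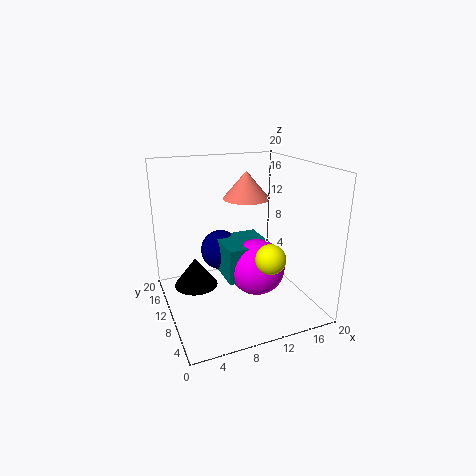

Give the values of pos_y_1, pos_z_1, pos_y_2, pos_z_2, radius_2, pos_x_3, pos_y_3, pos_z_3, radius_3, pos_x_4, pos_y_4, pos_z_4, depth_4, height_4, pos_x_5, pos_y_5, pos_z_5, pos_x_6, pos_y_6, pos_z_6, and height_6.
pos_y_1 = 9
pos_z_1 = 5.5
pos_y_2 = 5
pos_z_2 = 8.5
radius_2 = 2
pos_x_3 = 10.5
pos_y_3 = 8.5
pos_z_3 = 16
radius_3 = 3
pos_x_4 = 8
pos_y_4 = 8
pos_z_4 = 4
depth_4 = 6.5
height_4 = 5
pos_x_5 = 9
pos_y_5 = 14.5
pos_z_5 = 6.5
pos_x_6 = 4
pos_y_6 = 11
pos_z_6 = 3.5
height_6 = 4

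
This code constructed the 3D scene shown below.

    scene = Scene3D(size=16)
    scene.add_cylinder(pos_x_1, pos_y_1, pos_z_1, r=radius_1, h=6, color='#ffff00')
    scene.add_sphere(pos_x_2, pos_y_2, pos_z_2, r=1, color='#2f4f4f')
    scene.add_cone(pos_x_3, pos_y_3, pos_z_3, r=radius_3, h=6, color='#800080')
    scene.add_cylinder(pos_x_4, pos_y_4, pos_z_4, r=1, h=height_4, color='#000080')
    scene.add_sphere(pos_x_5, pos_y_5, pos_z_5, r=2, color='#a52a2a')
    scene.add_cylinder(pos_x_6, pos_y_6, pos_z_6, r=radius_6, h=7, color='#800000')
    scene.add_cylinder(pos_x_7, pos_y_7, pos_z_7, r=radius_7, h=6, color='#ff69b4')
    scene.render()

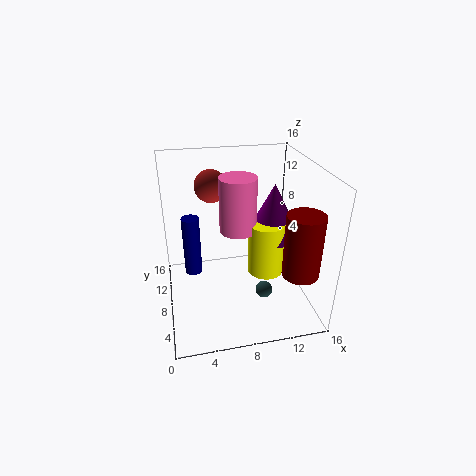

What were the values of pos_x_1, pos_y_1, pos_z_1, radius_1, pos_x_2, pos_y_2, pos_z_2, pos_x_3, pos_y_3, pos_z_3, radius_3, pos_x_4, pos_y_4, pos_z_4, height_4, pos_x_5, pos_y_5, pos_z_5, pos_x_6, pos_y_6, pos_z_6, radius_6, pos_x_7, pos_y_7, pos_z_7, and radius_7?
pos_x_1 = 11; pos_y_1 = 7; pos_z_1 = 4; radius_1 = 2; pos_x_2 = 11; pos_y_2 = 7; pos_z_2 = 1; pos_x_3 = 12; pos_y_3 = 8; pos_z_3 = 8; radius_3 = 3; pos_x_4 = 3; pos_y_4 = 10; pos_z_4 = 3; height_4 = 7; pos_x_5 = 6; pos_y_5 = 14; pos_z_5 = 12; pos_x_6 = 14; pos_y_6 = 4; pos_z_6 = 5; radius_6 = 2; pos_x_7 = 8; pos_y_7 = 8; pos_z_7 = 9; radius_7 = 2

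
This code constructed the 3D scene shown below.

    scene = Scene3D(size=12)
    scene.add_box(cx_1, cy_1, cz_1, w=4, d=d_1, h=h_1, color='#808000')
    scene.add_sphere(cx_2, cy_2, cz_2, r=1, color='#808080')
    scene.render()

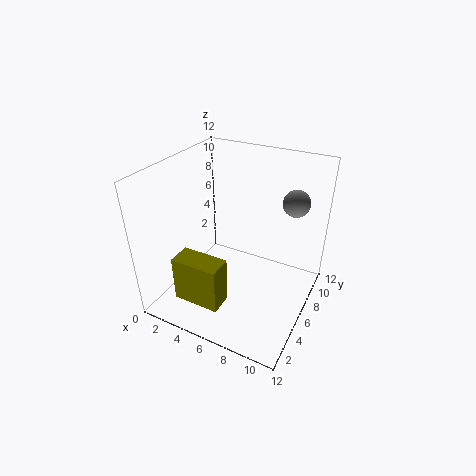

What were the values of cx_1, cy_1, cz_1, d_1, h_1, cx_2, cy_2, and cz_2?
cx_1 = 2; cy_1 = 2; cz_1 = 1; d_1 = 2; h_1 = 4; cx_2 = 10.5; cy_2 = 6.5; cz_2 = 10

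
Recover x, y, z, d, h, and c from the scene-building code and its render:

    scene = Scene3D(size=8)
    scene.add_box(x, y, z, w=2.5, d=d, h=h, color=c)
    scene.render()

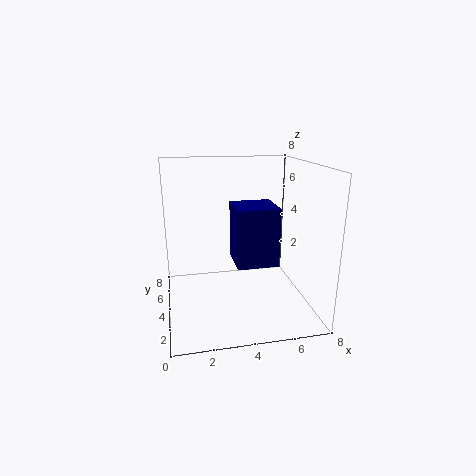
x = 4, y = 4, z = 2, d = 2.5, h = 3.5, c = 'navy'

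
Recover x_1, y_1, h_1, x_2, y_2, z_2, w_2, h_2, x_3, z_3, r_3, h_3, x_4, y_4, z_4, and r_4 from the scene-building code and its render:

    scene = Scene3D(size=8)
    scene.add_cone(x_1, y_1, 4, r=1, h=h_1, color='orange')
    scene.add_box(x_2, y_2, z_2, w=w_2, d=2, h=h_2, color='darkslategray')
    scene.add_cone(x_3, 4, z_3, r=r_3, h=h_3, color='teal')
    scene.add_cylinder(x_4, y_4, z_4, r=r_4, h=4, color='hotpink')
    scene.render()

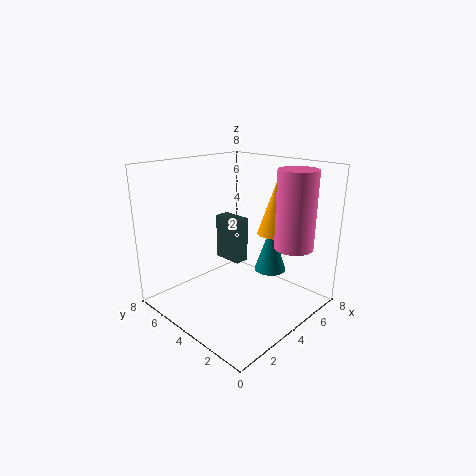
x_1 = 6
y_1 = 3
h_1 = 3
x_2 = 6
y_2 = 6
z_2 = 1
w_2 = 1
h_2 = 3
x_3 = 7
z_3 = 1
r_3 = 1
h_3 = 3
x_4 = 5
y_4 = 1
z_4 = 4
r_4 = 1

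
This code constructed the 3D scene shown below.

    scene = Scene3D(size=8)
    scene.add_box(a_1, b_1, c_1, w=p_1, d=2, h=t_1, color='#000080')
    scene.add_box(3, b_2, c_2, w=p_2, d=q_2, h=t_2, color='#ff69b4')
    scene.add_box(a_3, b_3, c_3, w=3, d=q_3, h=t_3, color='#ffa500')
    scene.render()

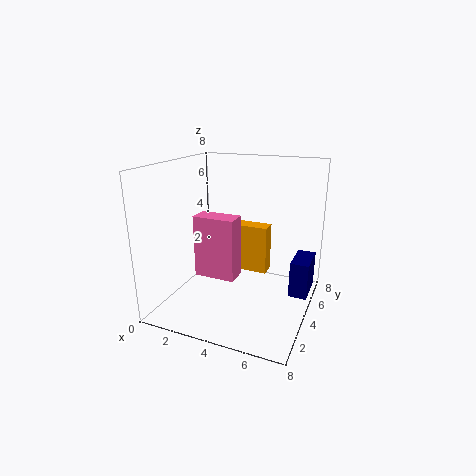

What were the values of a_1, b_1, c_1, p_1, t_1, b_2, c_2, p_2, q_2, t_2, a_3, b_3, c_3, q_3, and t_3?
a_1 = 7; b_1 = 4; c_1 = 1; p_1 = 1; t_1 = 2; b_2 = 1; c_2 = 3; p_2 = 2; q_2 = 1; t_2 = 3; a_3 = 2; b_3 = 6; c_3 = 1; q_3 = 1; t_3 = 3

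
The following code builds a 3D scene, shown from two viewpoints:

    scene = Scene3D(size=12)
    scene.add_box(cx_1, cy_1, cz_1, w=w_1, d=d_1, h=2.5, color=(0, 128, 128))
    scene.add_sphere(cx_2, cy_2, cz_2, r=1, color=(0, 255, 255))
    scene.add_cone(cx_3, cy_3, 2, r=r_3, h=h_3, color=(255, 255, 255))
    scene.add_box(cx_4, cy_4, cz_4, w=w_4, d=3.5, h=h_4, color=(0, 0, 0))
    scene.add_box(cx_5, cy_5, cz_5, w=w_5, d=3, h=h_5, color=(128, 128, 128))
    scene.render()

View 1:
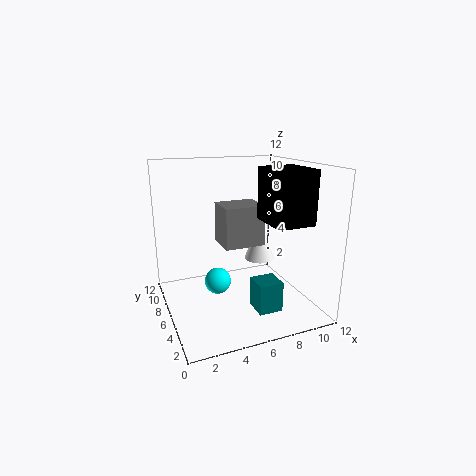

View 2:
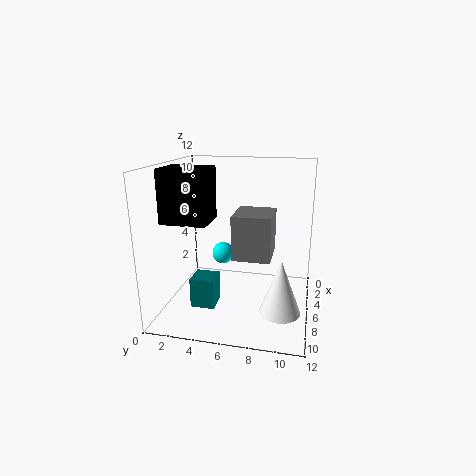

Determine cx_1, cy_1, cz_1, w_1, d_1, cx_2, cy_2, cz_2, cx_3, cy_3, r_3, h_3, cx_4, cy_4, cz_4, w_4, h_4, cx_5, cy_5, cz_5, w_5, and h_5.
cx_1 = 6.5, cy_1 = 2.5, cz_1 = 0.5, w_1 = 2, d_1 = 2, cx_2 = 3.5, cy_2 = 4, cz_2 = 3.5, cx_3 = 10, cy_3 = 10, r_3 = 1.5, h_3 = 4, cx_4 = 7, cy_4 = 1, cz_4 = 8, w_4 = 3, h_4 = 4, cx_5 = 5, cy_5 = 6, cz_5 = 5, w_5 = 3.5, h_5 = 3.5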